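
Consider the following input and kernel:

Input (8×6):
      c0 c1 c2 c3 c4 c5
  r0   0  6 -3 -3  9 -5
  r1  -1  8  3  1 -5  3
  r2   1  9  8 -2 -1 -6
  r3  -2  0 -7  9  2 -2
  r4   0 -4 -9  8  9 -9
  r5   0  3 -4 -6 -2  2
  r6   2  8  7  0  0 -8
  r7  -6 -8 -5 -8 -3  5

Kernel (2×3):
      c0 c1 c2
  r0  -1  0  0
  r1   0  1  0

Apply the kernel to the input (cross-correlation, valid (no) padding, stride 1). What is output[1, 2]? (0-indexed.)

The receptive field on the input at this output position is [3 1 -5 / 8 -2 -1]. Elementwise product with the kernel and sum: 3·-1 + -2·1.

-5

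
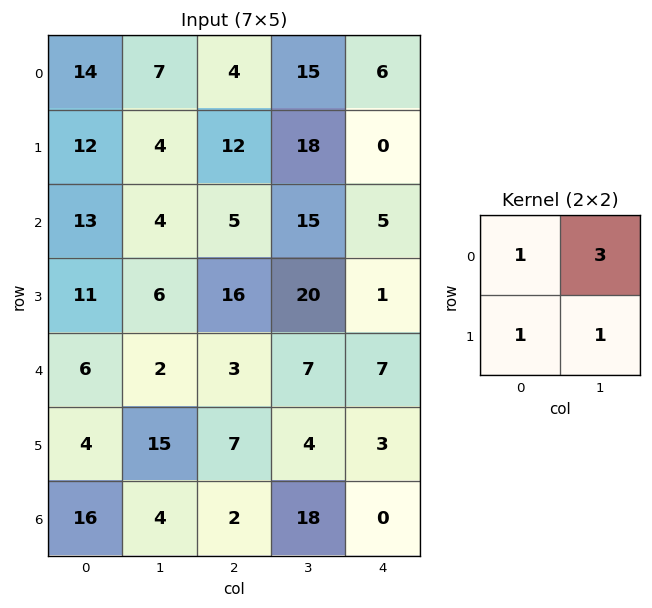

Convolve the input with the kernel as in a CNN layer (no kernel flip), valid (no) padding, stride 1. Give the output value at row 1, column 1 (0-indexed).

The receptive field on the input at this output position is [4 12 / 4 5]. Elementwise product with the kernel and sum: 4·1 + 12·3 + 4·1 + 5·1.

49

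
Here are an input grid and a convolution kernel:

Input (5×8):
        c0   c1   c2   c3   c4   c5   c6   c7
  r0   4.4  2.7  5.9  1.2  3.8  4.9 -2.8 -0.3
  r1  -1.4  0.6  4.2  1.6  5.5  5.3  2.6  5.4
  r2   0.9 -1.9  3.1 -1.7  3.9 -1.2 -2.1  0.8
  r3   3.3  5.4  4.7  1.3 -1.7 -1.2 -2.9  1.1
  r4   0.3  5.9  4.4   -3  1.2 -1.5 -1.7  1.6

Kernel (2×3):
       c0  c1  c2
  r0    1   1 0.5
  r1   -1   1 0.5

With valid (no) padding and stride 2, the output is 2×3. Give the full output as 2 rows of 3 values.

Output[0,0]: The receptive field on the input at this output position is [4.4 2.7 5.9 / -1.4 0.6 4.2]. Elementwise product with the kernel and sum: 4.4·1 + 2.7·1 + 5.9·0.5 + -1.4·-1 + 0.6·1 + 4.2·0.5.
Output[0,1]: The receptive field on the input at this output position is [5.9 1.2 3.8 / 4.2 1.6 5.5]. Elementwise product with the kernel and sum: 5.9·1 + 1.2·1 + 3.8·0.5 + 4.2·-1 + 1.6·1 + 5.5·0.5.

14.15 9.15 8.4
5 -0.9 0.7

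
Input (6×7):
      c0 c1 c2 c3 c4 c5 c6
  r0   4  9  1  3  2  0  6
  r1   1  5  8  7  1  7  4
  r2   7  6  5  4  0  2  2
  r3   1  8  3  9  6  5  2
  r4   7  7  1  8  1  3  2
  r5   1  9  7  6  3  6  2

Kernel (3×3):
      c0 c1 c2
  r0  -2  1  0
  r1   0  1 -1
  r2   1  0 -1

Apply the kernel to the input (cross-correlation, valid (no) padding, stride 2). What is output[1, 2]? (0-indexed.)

The receptive field on the input at this output position is [0 2 2 / 6 5 2 / 1 3 2]. Elementwise product with the kernel and sum: 0·-2 + 2·1 + 5·1 + 2·-1 + 1·1 + 2·-1.

4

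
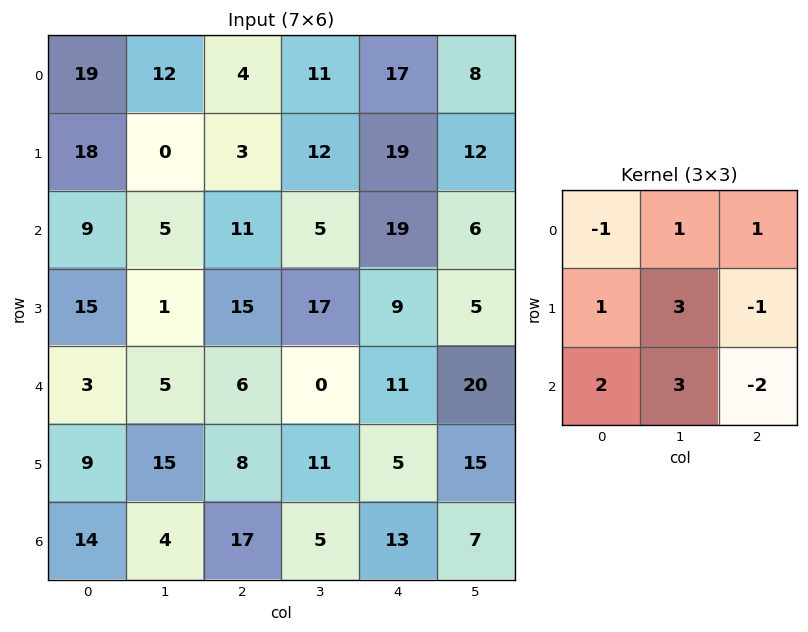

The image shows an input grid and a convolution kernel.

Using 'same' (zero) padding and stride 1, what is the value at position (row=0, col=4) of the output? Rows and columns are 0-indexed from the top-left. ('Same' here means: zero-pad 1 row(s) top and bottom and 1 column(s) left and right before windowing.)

111

The receptive field on the zero-padded input at this output position is [0 0 0 / 11 17 8 / 12 19 12]. Elementwise product with the kernel and sum: 0·-1 + 0·1 + 0·1 + 11·1 + 17·3 + 8·-1 + 12·2 + 19·3 + 12·-2.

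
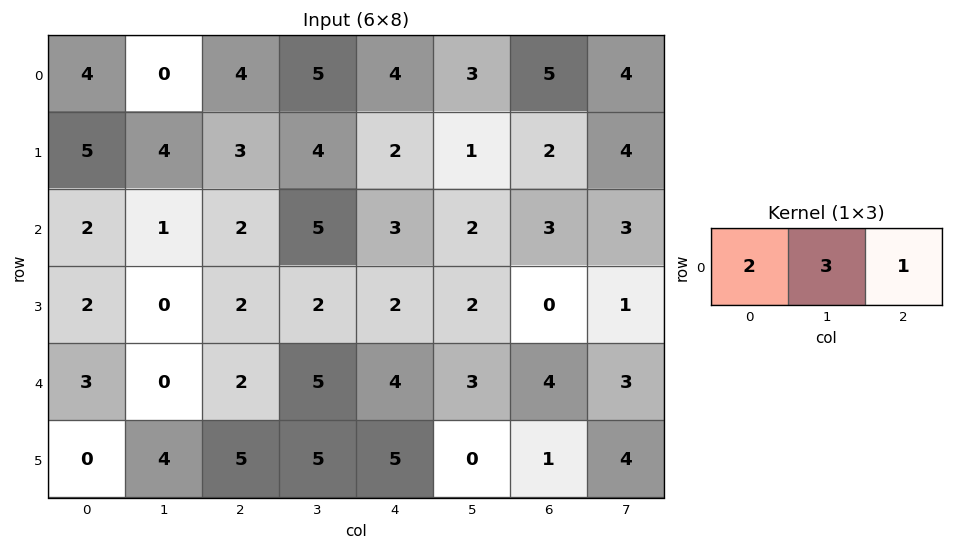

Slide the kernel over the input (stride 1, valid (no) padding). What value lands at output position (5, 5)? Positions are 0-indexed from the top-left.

The receptive field on the input at this output position is [0 1 4]. Elementwise product with the kernel and sum: 0·2 + 1·3 + 4·1.

7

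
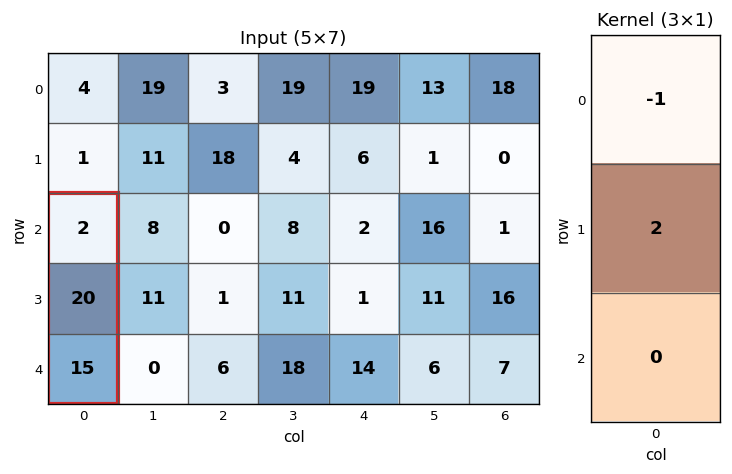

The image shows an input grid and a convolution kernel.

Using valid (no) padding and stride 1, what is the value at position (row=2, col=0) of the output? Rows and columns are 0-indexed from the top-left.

38

The receptive field on the input at this output position is [2 / 20 / 15]. Elementwise product with the kernel and sum: 2·-1 + 20·2.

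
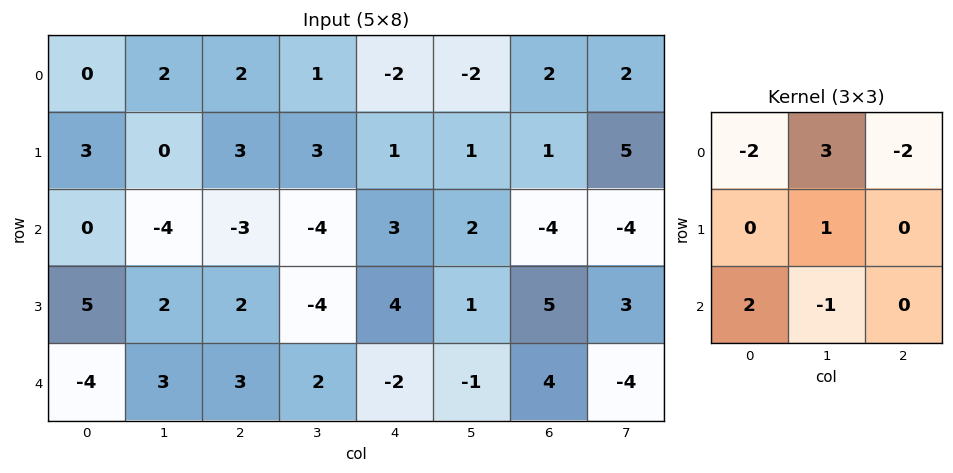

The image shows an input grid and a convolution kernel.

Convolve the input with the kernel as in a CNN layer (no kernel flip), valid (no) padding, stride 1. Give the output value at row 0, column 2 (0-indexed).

4

The receptive field on the input at this output position is [2 1 -2 / 3 3 1 / -3 -4 3]. Elementwise product with the kernel and sum: 2·-2 + 1·3 + -2·-2 + 3·1 + -3·2 + -4·-1.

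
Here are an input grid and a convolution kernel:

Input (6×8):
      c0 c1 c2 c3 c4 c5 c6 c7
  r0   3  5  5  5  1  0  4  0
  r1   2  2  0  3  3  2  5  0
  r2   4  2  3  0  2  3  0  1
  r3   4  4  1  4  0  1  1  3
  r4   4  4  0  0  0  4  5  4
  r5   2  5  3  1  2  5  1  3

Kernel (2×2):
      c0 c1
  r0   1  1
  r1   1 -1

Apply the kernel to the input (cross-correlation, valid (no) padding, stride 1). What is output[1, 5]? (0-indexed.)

10

The receptive field on the input at this output position is [2 5 / 3 0]. Elementwise product with the kernel and sum: 2·1 + 5·1 + 3·1 + 0·-1.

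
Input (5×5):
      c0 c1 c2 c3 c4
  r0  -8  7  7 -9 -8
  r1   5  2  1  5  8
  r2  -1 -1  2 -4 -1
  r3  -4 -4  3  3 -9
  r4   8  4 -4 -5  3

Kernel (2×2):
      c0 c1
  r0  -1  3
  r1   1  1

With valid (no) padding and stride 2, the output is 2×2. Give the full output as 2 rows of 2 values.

36 -28
-10 -8

Output[0,0]: The receptive field on the input at this output position is [-8 7 / 5 2]. Elementwise product with the kernel and sum: -8·-1 + 7·3 + 5·1 + 2·1.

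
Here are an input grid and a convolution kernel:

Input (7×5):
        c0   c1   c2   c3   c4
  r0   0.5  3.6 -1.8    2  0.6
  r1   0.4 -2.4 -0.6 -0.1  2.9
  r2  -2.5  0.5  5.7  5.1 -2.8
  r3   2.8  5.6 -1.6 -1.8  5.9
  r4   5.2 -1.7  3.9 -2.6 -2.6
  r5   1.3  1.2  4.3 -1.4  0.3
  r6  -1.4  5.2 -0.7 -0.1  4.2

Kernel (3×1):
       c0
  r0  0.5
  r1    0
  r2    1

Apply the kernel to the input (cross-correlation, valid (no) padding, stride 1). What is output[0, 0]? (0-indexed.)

The receptive field on the input at this output position is [0.5 / 0.4 / -2.5]. Elementwise product with the kernel and sum: 0.5·0.5 + -2.5·1.

-2.25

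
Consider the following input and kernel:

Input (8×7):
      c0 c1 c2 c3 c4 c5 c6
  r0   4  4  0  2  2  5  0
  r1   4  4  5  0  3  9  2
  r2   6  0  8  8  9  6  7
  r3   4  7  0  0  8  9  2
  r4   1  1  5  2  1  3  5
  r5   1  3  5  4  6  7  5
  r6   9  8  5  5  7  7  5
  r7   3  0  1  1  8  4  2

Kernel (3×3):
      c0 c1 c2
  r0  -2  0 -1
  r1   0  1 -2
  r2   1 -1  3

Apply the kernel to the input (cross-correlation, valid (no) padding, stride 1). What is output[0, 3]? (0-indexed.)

The receptive field on the input at this output position is [2 2 5 / 0 3 9 / 8 9 6]. Elementwise product with the kernel and sum: 2·-2 + 5·-1 + 3·1 + 9·-2 + 8·1 + 9·-1 + 6·3.

-7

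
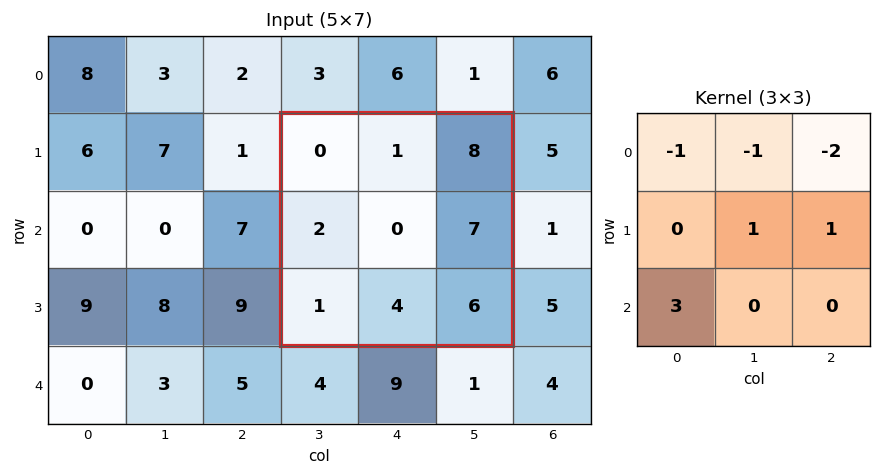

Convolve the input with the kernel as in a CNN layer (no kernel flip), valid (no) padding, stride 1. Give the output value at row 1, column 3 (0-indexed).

The receptive field on the input at this output position is [0 1 8 / 2 0 7 / 1 4 6]. Elementwise product with the kernel and sum: 0·-1 + 1·-1 + 8·-2 + 0·1 + 7·1 + 1·3.

-7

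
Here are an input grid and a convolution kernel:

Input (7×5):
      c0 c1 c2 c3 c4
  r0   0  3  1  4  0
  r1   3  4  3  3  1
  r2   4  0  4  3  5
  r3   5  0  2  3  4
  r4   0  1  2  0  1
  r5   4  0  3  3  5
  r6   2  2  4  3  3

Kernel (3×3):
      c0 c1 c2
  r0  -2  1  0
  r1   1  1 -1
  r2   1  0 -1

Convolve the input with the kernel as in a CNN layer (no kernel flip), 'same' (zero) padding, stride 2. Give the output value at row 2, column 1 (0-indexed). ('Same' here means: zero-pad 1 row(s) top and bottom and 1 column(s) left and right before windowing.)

The receptive field on the zero-padded input at this output position is [0 2 3 / 1 2 0 / 0 3 3]. Elementwise product with the kernel and sum: 0·-2 + 2·1 + 1·1 + 2·1 + 0·-1 + 0·1 + 3·-1.

2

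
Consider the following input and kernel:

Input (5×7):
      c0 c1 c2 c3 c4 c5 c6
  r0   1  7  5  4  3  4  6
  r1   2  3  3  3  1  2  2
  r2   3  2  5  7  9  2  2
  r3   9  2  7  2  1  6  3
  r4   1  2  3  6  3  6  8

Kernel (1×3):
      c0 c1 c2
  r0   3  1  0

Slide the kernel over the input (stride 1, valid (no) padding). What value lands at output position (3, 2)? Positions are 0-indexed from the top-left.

The receptive field on the input at this output position is [7 2 1]. Elementwise product with the kernel and sum: 7·3 + 2·1.

23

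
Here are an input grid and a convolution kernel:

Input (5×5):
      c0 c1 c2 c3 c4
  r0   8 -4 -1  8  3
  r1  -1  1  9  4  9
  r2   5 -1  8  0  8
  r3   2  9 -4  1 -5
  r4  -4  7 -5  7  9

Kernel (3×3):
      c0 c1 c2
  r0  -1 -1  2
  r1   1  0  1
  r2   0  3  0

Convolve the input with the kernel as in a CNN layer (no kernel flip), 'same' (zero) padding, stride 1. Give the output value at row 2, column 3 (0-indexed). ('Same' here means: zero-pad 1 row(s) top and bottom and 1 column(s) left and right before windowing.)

The receptive field on the zero-padded input at this output position is [9 4 9 / 8 0 8 / -4 1 -5]. Elementwise product with the kernel and sum: 9·-1 + 4·-1 + 9·2 + 8·1 + 8·1 + 1·3.

24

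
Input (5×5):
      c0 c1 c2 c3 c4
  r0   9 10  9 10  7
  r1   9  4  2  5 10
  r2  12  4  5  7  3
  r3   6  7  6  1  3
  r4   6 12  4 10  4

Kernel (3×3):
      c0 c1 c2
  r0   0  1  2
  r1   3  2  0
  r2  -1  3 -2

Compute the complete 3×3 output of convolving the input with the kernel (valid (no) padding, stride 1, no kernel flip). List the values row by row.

53 42 50
55 43 45
68 32 51

Output[0,0]: The receptive field on the input at this output position is [9 10 9 / 9 4 2 / 12 4 5]. Elementwise product with the kernel and sum: 10·1 + 9·2 + 9·3 + 4·2 + 12·-1 + 4·3 + 5·-2.
Output[0,1]: The receptive field on the input at this output position is [10 9 10 / 4 2 5 / 4 5 7]. Elementwise product with the kernel and sum: 9·1 + 10·2 + 4·3 + 2·2 + 4·-1 + 5·3 + 7·-2.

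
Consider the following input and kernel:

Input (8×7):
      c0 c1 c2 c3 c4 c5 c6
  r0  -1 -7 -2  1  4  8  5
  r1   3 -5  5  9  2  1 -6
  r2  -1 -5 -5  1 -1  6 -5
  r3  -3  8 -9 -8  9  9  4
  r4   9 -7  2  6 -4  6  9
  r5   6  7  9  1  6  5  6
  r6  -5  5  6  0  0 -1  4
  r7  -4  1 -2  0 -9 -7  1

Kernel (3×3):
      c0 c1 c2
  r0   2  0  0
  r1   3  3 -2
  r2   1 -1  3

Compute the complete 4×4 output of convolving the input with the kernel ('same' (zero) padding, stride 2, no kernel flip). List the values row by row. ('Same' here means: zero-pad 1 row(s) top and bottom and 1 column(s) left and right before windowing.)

-7 -12 9 46
34 -49 16 10
56 -10 -12 62
-18 50 -8 11

Output[0,0]: The receptive field on the zero-padded input at this output position is [0 0 0 / 0 -1 -7 / 0 3 -5]. Elementwise product with the kernel and sum: 0·2 + 0·3 + -1·3 + -7·-2 + 0·1 + 3·-1 + -5·3.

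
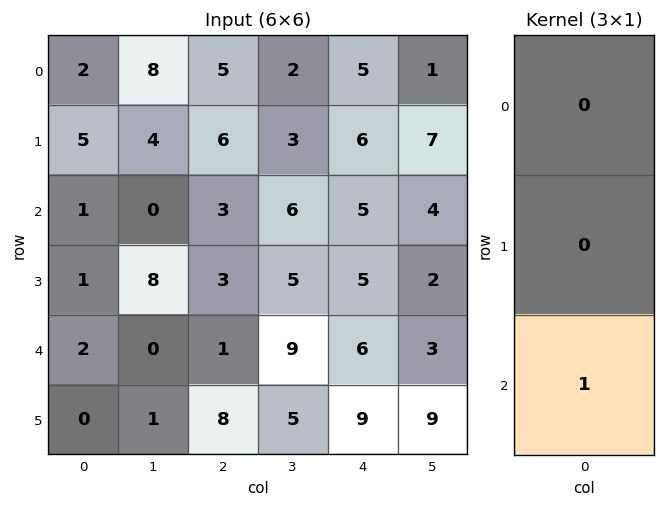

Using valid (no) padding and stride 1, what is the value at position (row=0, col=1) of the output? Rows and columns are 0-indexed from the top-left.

The receptive field on the input at this output position is [8 / 4 / 0]. Elementwise product with the kernel and sum: 0·1.

0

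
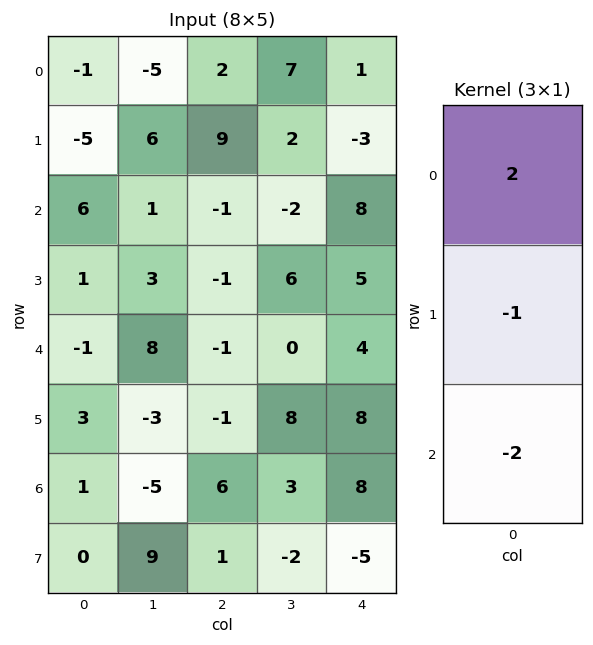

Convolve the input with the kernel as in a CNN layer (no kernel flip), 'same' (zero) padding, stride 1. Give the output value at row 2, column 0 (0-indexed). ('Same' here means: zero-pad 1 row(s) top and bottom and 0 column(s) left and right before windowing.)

-18

The receptive field on the zero-padded input at this output position is [-5 / 6 / 1]. Elementwise product with the kernel and sum: -5·2 + 6·-1 + 1·-2.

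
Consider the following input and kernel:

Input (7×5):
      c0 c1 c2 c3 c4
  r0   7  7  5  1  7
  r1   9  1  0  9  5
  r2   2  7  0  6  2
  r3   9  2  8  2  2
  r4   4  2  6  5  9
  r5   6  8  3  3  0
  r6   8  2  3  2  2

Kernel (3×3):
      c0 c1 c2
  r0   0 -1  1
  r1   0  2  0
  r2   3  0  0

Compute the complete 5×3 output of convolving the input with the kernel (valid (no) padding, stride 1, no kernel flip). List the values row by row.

6 17 24
40 15 32
9 28 18
28 30 19
44 11 19

Output[0,0]: The receptive field on the input at this output position is [7 7 5 / 9 1 0 / 2 7 0]. Elementwise product with the kernel and sum: 7·-1 + 5·1 + 1·2 + 2·3.
Output[0,1]: The receptive field on the input at this output position is [7 5 1 / 1 0 9 / 7 0 6]. Elementwise product with the kernel and sum: 5·-1 + 1·1 + 0·2 + 7·3.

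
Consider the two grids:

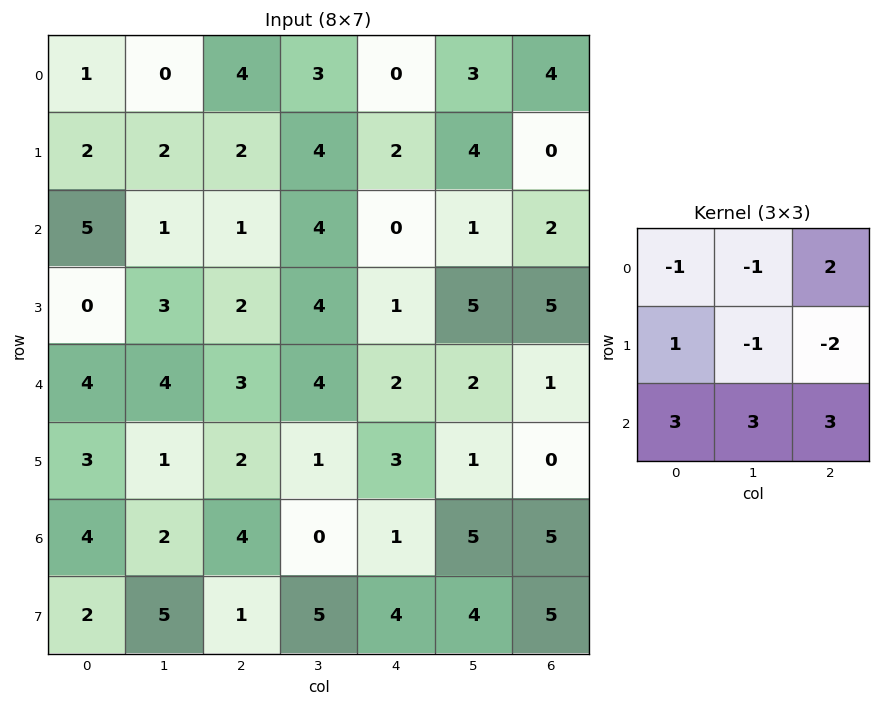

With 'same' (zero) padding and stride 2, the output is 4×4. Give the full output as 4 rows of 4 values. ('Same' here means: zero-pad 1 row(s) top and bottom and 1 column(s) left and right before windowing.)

Output[0,0]: The receptive field on the zero-padded input at this output position is [0 0 0 / 0 1 0 / 0 2 2]. Elementwise product with the kernel and sum: 0·-1 + 0·-1 + 0·2 + 0·1 + 1·-1 + 0·-2 + 0·3 + 2·3 + 2·3.

11 14 27 11
4 23 34 25
6 8 18 -6
12 30 26 26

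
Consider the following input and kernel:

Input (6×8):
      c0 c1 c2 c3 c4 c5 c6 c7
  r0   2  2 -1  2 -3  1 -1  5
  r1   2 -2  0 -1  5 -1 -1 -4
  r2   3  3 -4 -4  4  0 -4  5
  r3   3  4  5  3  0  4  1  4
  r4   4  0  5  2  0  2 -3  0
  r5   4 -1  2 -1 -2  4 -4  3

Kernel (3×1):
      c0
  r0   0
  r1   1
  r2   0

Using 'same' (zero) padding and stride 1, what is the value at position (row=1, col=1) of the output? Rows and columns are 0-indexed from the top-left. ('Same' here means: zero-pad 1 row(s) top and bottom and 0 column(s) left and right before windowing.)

The receptive field on the zero-padded input at this output position is [2 / -2 / 3]. Elementwise product with the kernel and sum: -2·1.

-2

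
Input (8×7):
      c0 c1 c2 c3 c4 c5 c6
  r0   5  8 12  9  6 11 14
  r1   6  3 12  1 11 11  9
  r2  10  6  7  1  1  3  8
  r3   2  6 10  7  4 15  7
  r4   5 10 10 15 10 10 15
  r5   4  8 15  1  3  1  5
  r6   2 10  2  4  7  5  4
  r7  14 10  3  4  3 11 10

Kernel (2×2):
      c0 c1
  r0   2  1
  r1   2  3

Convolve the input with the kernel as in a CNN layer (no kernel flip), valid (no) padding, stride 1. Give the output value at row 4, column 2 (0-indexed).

68

The receptive field on the input at this output position is [10 15 / 15 1]. Elementwise product with the kernel and sum: 10·2 + 15·1 + 15·2 + 1·3.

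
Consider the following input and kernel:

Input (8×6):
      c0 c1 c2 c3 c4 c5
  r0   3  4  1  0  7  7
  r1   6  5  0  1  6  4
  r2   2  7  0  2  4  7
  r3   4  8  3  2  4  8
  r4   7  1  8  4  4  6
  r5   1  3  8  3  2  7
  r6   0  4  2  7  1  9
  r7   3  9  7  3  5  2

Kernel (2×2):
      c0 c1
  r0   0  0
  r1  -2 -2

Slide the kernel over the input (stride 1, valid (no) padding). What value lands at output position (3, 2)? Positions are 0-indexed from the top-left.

The receptive field on the input at this output position is [3 2 / 8 4]. Elementwise product with the kernel and sum: 8·-2 + 4·-2.

-24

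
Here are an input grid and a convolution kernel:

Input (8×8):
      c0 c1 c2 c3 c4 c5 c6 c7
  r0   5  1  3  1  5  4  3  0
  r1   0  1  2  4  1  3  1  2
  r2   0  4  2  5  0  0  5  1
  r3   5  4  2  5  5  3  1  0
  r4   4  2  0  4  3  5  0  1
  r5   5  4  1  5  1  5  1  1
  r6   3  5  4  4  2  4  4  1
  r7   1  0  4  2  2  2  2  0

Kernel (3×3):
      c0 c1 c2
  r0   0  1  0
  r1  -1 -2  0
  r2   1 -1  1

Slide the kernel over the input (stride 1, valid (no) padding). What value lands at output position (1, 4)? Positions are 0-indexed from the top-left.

6

The receptive field on the input at this output position is [1 3 1 / 0 0 5 / 5 3 1]. Elementwise product with the kernel and sum: 3·1 + 0·-1 + 0·-2 + 5·1 + 3·-1 + 1·1.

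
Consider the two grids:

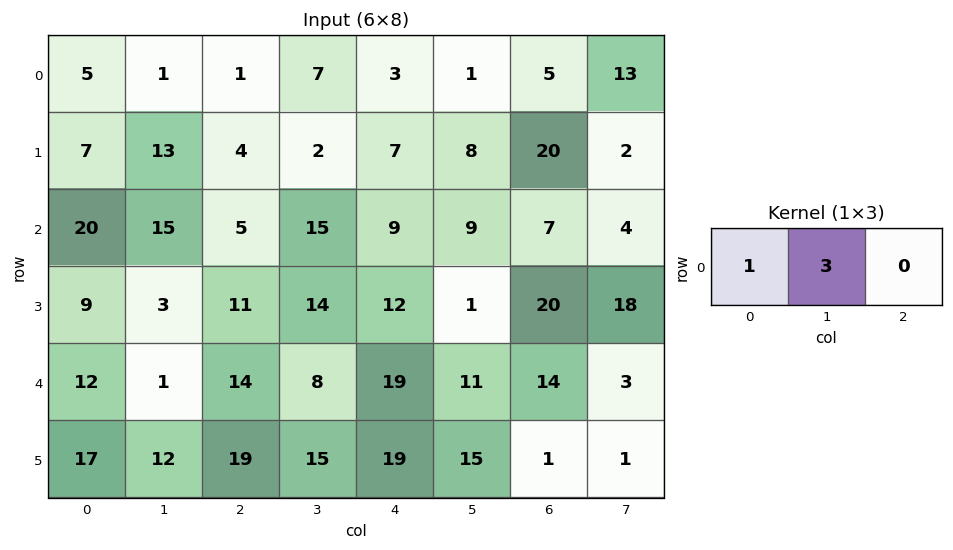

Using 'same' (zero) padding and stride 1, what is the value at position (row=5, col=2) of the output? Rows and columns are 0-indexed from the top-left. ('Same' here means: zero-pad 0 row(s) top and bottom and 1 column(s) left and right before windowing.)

The receptive field on the zero-padded input at this output position is [12 19 15]. Elementwise product with the kernel and sum: 12·1 + 19·3.

69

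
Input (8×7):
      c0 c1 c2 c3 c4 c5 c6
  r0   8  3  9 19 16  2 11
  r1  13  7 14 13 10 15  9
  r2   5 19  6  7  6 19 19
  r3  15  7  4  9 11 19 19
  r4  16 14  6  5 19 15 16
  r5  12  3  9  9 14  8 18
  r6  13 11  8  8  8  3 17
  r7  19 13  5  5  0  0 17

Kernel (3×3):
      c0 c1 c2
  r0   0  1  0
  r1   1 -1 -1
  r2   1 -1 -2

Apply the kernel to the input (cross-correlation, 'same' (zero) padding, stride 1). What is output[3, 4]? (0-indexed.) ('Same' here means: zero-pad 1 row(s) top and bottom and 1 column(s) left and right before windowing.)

The receptive field on the zero-padded input at this output position is [7 6 19 / 9 11 19 / 5 19 15]. Elementwise product with the kernel and sum: 6·1 + 9·1 + 11·-1 + 19·-1 + 5·1 + 19·-1 + 15·-2.

-59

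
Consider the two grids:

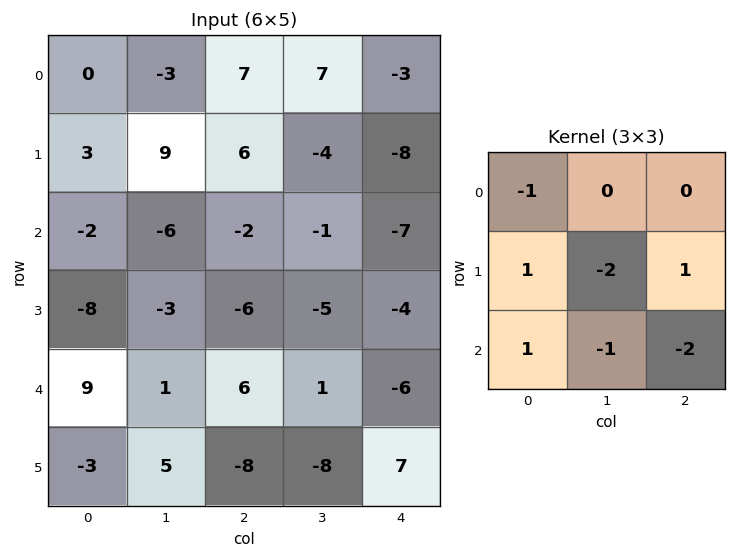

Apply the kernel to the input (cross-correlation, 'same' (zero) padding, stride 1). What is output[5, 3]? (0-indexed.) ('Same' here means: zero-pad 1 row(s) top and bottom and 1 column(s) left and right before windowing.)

The receptive field on the zero-padded input at this output position is [6 1 -6 / -8 -8 7 / 0 0 0]. Elementwise product with the kernel and sum: 6·-1 + -8·1 + -8·-2 + 7·1 + 0·1 + 0·-1 + 0·-2.

9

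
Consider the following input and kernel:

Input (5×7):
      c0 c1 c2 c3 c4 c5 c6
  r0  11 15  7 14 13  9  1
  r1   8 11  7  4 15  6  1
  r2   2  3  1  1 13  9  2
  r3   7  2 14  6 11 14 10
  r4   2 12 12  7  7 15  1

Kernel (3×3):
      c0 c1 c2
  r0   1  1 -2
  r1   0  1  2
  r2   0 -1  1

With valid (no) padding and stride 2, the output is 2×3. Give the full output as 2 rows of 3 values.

Output[0,0]: The receptive field on the input at this output position is [11 15 7 / 8 11 7 / 2 3 1]. Elementwise product with the kernel and sum: 11·1 + 15·1 + 7·-2 + 11·1 + 7·2 + 3·-1 + 1·1.

35 41 21
33 4 38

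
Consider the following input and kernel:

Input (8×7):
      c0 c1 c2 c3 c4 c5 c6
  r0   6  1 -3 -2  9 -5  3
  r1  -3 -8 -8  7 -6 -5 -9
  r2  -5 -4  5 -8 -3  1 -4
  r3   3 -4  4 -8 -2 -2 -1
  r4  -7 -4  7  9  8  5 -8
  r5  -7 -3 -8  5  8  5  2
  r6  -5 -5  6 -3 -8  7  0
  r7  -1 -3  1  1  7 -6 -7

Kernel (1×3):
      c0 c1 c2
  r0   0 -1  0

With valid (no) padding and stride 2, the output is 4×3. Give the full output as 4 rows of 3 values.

Output[0,0]: The receptive field on the input at this output position is [6 1 -3]. Elementwise product with the kernel and sum: 1·-1.
Output[0,1]: The receptive field on the input at this output position is [-3 -2 9]. Elementwise product with the kernel and sum: -2·-1.

-1 2 5
4 8 -1
4 -9 -5
5 3 -7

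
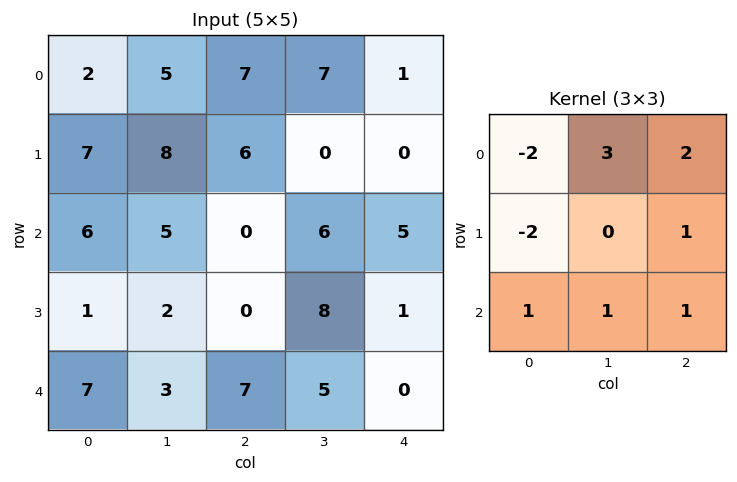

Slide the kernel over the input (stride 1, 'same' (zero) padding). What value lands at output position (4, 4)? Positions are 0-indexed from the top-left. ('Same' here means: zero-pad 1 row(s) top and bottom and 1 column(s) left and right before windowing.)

-23

The receptive field on the zero-padded input at this output position is [8 1 0 / 5 0 0 / 0 0 0]. Elementwise product with the kernel and sum: 8·-2 + 1·3 + 0·2 + 5·-2 + 0·1 + 0·1 + 0·1 + 0·1.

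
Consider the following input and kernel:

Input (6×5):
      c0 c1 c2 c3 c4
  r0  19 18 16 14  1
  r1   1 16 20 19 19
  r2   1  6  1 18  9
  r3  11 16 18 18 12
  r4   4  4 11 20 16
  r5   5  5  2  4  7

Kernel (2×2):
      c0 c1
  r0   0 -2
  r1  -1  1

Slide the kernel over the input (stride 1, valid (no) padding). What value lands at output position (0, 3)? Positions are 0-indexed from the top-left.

The receptive field on the input at this output position is [14 1 / 19 19]. Elementwise product with the kernel and sum: 1·-2 + 19·-1 + 19·1.

-2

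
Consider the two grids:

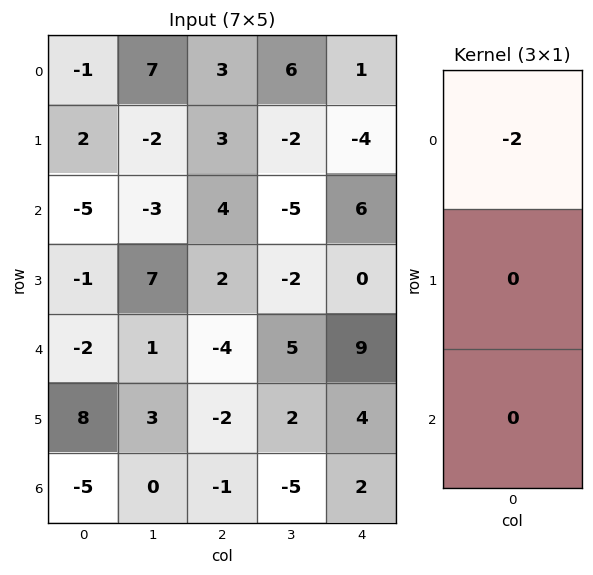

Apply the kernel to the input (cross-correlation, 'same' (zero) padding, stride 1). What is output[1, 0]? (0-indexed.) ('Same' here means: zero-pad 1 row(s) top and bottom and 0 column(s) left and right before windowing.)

The receptive field on the zero-padded input at this output position is [-1 / 2 / -5]. Elementwise product with the kernel and sum: -1·-2.

2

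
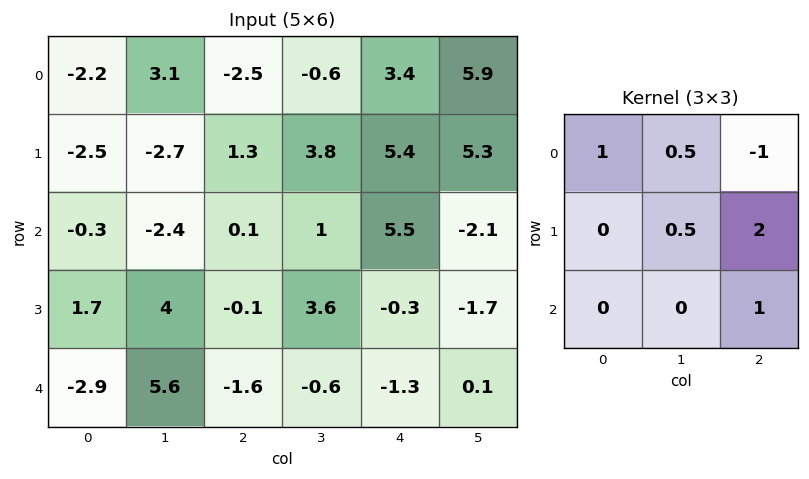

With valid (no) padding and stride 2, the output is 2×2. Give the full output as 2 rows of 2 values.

Output[0,0]: The receptive field on the input at this output position is [-2.2 3.1 -2.5 / -2.5 -2.7 1.3 / -0.3 -2.4 0.1]. Elementwise product with the kernel and sum: -2.2·1 + 3.1·0.5 + -2.5·-1 + -2.7·0.5 + 1.3·2 + 0.1·1.

3.2 12
-1.4 -5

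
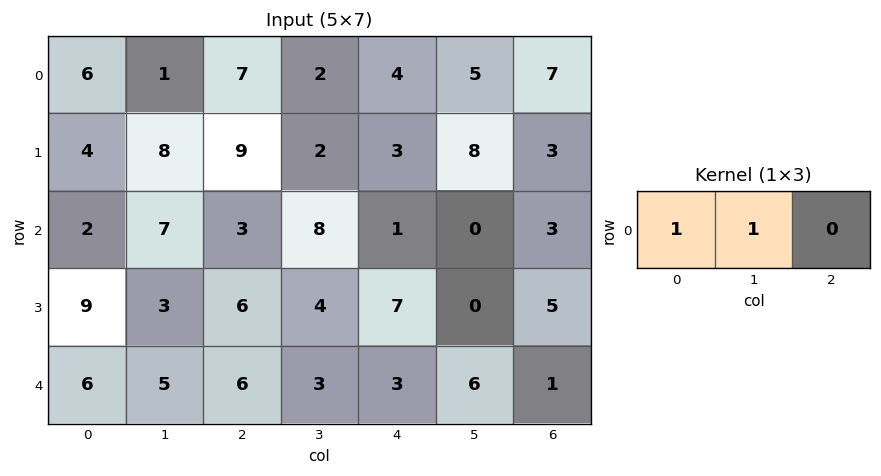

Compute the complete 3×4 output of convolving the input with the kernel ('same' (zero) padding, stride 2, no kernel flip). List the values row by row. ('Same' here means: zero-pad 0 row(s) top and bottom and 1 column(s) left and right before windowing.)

6 8 6 12
2 10 9 3
6 11 6 7

Output[0,0]: The receptive field on the zero-padded input at this output position is [0 6 1]. Elementwise product with the kernel and sum: 0·1 + 6·1.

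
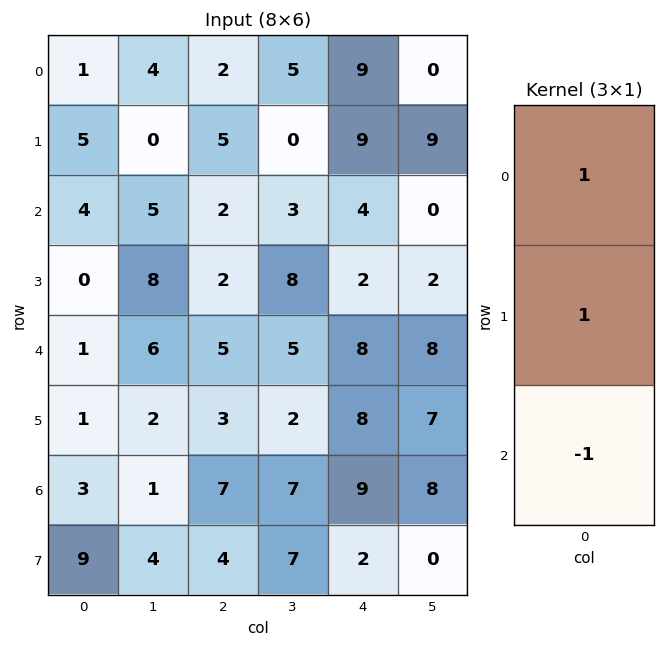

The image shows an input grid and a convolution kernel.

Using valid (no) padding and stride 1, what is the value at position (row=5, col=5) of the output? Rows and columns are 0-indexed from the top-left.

15

The receptive field on the input at this output position is [7 / 8 / 0]. Elementwise product with the kernel and sum: 7·1 + 8·1 + 0·-1.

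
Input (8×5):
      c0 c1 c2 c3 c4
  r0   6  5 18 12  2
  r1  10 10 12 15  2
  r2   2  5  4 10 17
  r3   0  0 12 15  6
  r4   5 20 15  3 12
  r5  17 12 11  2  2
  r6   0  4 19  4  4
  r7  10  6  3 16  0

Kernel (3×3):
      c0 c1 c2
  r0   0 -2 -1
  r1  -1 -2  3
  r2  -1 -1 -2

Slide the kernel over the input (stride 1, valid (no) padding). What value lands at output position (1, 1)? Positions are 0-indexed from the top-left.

-64

The receptive field on the input at this output position is [10 12 15 / 5 4 10 / 0 12 15]. Elementwise product with the kernel and sum: 12·-2 + 15·-1 + 5·-1 + 4·-2 + 10·3 + 0·-1 + 12·-1 + 15·-2.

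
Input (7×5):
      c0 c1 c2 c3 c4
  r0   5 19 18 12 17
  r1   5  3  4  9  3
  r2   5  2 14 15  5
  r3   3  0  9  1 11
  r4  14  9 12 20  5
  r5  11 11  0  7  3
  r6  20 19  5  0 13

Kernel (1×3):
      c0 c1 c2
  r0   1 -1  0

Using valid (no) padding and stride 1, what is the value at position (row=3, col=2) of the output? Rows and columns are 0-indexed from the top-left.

8

The receptive field on the input at this output position is [9 1 11]. Elementwise product with the kernel and sum: 9·1 + 1·-1.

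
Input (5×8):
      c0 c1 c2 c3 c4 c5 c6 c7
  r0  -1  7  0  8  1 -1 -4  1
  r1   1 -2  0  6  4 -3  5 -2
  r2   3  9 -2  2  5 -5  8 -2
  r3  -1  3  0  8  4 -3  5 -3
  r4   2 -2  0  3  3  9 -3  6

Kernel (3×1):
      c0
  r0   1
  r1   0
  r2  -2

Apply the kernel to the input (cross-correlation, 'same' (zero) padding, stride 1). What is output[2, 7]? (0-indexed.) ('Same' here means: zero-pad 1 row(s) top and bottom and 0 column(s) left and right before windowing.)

The receptive field on the zero-padded input at this output position is [-2 / -2 / -3]. Elementwise product with the kernel and sum: -2·1 + -3·-2.

4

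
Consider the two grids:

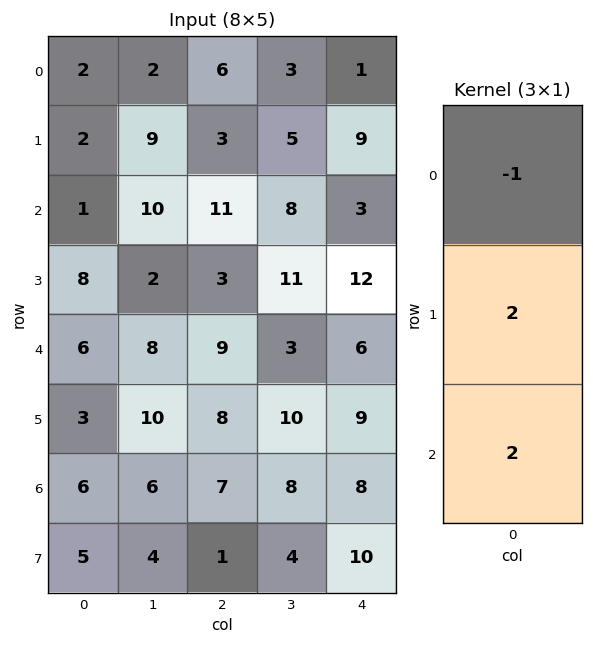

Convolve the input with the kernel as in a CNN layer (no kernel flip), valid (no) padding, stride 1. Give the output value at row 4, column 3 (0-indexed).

The receptive field on the input at this output position is [3 / 10 / 8]. Elementwise product with the kernel and sum: 3·-1 + 10·2 + 8·2.

33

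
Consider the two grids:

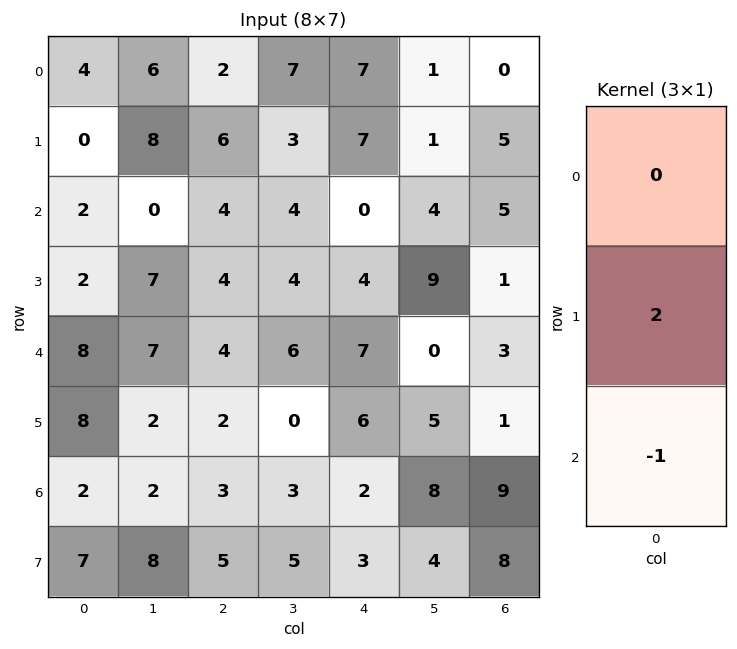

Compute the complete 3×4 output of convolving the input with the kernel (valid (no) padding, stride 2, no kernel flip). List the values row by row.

Output[0,0]: The receptive field on the input at this output position is [4 / 0 / 2]. Elementwise product with the kernel and sum: 0·2 + 2·-1.
Output[0,1]: The receptive field on the input at this output position is [2 / 6 / 4]. Elementwise product with the kernel and sum: 6·2 + 4·-1.

-2 8 14 5
-4 4 1 -1
14 1 10 -7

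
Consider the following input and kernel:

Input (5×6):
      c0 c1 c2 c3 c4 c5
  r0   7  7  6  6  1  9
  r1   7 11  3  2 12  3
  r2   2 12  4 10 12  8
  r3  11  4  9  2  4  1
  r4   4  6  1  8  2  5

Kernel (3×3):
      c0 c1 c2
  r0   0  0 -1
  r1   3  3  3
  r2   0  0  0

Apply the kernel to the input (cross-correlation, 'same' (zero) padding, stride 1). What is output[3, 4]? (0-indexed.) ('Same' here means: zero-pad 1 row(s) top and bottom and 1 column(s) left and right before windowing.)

13

The receptive field on the zero-padded input at this output position is [10 12 8 / 2 4 1 / 8 2 5]. Elementwise product with the kernel and sum: 8·-1 + 2·3 + 4·3 + 1·3.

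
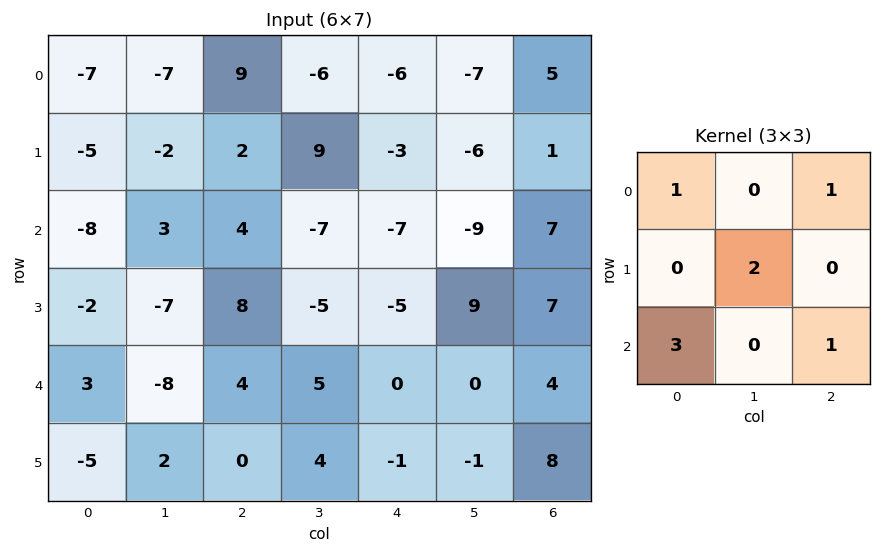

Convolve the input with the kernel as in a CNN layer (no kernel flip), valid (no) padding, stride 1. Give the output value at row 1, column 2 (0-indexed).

4

The receptive field on the input at this output position is [2 9 -3 / 4 -7 -7 / 8 -5 -5]. Elementwise product with the kernel and sum: 2·1 + -3·1 + -7·2 + 8·3 + -5·1.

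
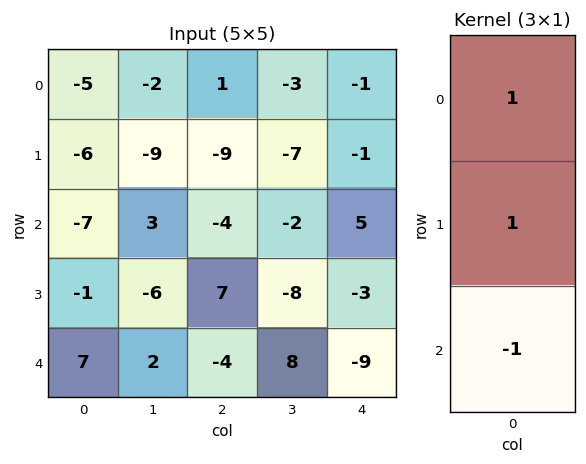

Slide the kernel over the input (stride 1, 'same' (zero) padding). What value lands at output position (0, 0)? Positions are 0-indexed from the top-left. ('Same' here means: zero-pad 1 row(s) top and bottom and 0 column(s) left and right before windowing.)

1

The receptive field on the zero-padded input at this output position is [0 / -5 / -6]. Elementwise product with the kernel and sum: 0·1 + -5·1 + -6·-1.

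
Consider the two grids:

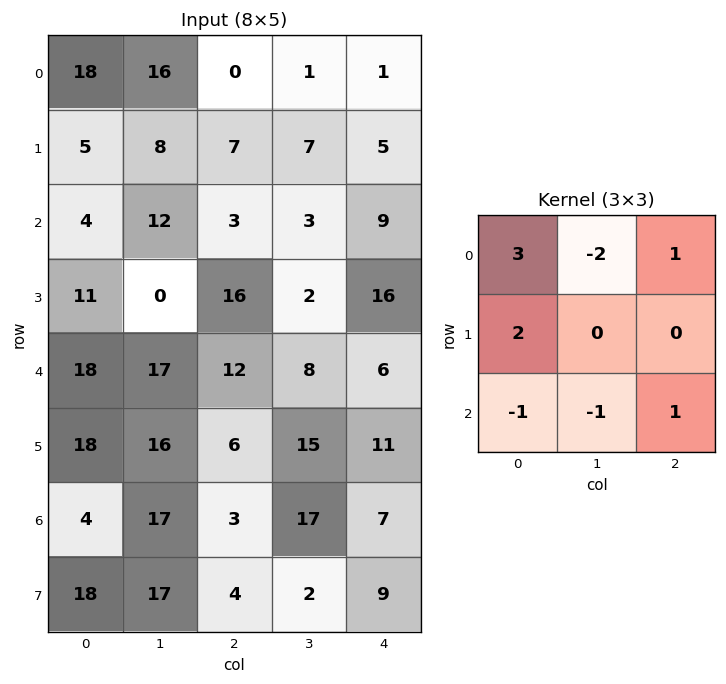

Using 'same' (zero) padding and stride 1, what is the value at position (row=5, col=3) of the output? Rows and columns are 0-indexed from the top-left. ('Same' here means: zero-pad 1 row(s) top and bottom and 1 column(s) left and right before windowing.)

The receptive field on the zero-padded input at this output position is [12 8 6 / 6 15 11 / 3 17 7]. Elementwise product with the kernel and sum: 12·3 + 8·-2 + 6·1 + 6·2 + 3·-1 + 17·-1 + 7·1.

25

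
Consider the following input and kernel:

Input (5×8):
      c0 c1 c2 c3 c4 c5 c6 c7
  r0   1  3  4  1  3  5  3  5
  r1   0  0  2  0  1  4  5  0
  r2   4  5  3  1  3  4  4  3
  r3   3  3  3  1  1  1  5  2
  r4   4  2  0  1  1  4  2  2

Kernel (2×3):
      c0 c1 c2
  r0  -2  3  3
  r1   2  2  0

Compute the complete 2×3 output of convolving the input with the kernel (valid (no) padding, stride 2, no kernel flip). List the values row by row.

19 8 28
28 14 22

Output[0,0]: The receptive field on the input at this output position is [1 3 4 / 0 0 2]. Elementwise product with the kernel and sum: 1·-2 + 3·3 + 4·3 + 0·2 + 0·2.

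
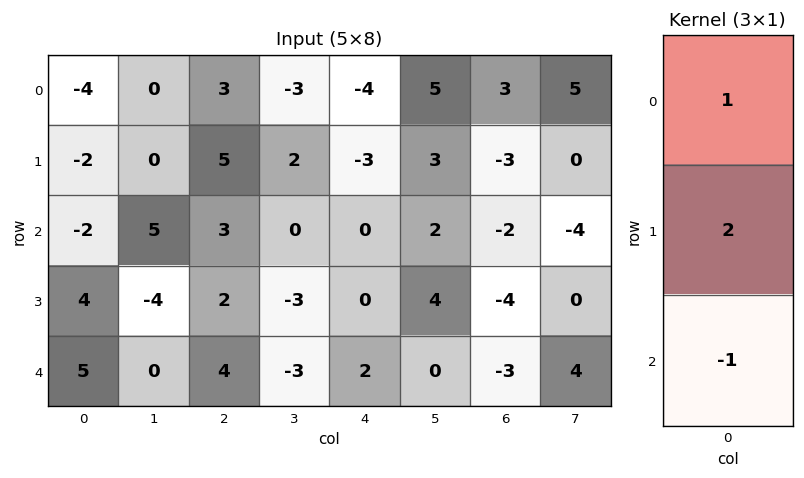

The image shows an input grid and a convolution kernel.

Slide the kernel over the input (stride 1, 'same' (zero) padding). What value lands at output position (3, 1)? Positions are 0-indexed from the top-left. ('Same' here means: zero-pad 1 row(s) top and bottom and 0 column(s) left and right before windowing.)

The receptive field on the zero-padded input at this output position is [5 / -4 / 0]. Elementwise product with the kernel and sum: 5·1 + -4·2 + 0·-1.

-3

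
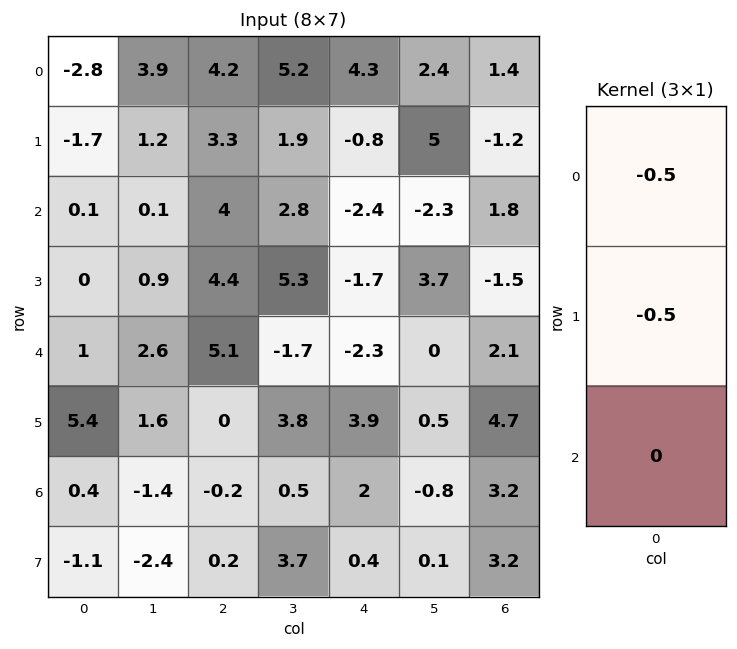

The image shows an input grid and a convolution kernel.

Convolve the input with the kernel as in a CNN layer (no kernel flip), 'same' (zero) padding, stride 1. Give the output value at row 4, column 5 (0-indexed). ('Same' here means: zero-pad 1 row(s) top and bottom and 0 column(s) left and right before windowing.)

The receptive field on the zero-padded input at this output position is [3.7 / 0 / 0.5]. Elementwise product with the kernel and sum: 3.7·-0.5 + 0·-0.5.

-1.85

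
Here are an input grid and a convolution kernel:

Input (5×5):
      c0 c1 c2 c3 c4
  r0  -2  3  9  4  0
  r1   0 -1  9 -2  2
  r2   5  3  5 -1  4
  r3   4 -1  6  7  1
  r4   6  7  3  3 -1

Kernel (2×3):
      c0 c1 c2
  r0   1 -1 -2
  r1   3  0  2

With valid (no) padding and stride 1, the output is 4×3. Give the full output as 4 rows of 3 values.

-5 -21 36
8 1 30
16 11 18
17 6 4

Output[0,0]: The receptive field on the input at this output position is [-2 3 9 / 0 -1 9]. Elementwise product with the kernel and sum: -2·1 + 3·-1 + 9·-2 + 0·3 + 9·2.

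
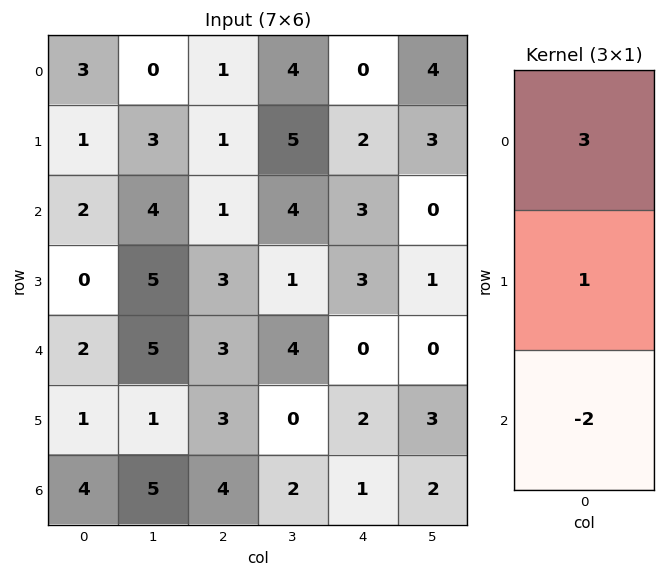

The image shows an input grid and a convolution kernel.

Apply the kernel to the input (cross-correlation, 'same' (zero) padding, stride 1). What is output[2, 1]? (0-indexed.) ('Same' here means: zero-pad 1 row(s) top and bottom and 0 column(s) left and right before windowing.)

The receptive field on the zero-padded input at this output position is [3 / 4 / 5]. Elementwise product with the kernel and sum: 3·3 + 4·1 + 5·-2.

3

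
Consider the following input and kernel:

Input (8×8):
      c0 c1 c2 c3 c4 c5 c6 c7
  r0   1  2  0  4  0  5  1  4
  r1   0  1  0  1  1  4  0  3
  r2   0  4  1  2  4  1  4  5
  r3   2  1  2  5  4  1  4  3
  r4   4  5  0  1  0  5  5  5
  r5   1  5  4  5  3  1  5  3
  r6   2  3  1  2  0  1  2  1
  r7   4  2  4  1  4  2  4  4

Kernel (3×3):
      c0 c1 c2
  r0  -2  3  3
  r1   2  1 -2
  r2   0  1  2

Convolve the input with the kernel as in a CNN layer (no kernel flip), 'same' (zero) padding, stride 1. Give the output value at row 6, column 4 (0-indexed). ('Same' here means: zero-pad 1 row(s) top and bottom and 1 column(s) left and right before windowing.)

The receptive field on the zero-padded input at this output position is [5 3 1 / 2 0 1 / 1 4 2]. Elementwise product with the kernel and sum: 5·-2 + 3·3 + 1·3 + 2·2 + 0·1 + 1·-2 + 4·1 + 2·2.

12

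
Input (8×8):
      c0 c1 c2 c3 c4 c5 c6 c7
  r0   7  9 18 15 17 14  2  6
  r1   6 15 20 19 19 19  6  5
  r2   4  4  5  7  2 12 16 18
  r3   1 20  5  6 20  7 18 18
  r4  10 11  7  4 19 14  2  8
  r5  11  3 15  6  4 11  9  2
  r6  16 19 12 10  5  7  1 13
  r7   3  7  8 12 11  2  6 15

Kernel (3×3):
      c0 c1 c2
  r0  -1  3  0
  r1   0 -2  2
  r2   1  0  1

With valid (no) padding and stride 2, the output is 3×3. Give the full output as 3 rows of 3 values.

Output[0,0]: The receptive field on the input at this output position is [7 9 18 / 6 15 20 / 4 4 5]. Elementwise product with the kernel and sum: 7·-1 + 9·3 + 15·-2 + 20·2 + 4·1 + 5·1.
Output[0,1]: The receptive field on the input at this output position is [18 15 17 / 20 19 19 / 5 7 2]. Elementwise product with the kernel and sum: 18·-1 + 15·3 + 19·-2 + 19·2 + 5·1 + 2·1.

39 34 17
-5 70 77
75 18 25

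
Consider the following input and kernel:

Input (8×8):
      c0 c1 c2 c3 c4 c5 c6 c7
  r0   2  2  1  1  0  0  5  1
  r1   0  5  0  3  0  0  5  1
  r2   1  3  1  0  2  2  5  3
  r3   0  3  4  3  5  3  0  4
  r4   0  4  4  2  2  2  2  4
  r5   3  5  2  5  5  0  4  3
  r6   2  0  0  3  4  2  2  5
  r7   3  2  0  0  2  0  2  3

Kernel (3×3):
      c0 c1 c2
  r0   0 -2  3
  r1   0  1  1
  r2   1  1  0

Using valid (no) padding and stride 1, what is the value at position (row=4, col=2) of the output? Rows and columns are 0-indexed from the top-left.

The receptive field on the input at this output position is [4 2 2 / 2 5 5 / 0 3 4]. Elementwise product with the kernel and sum: 2·-2 + 2·3 + 5·1 + 5·1 + 0·1 + 3·1.

15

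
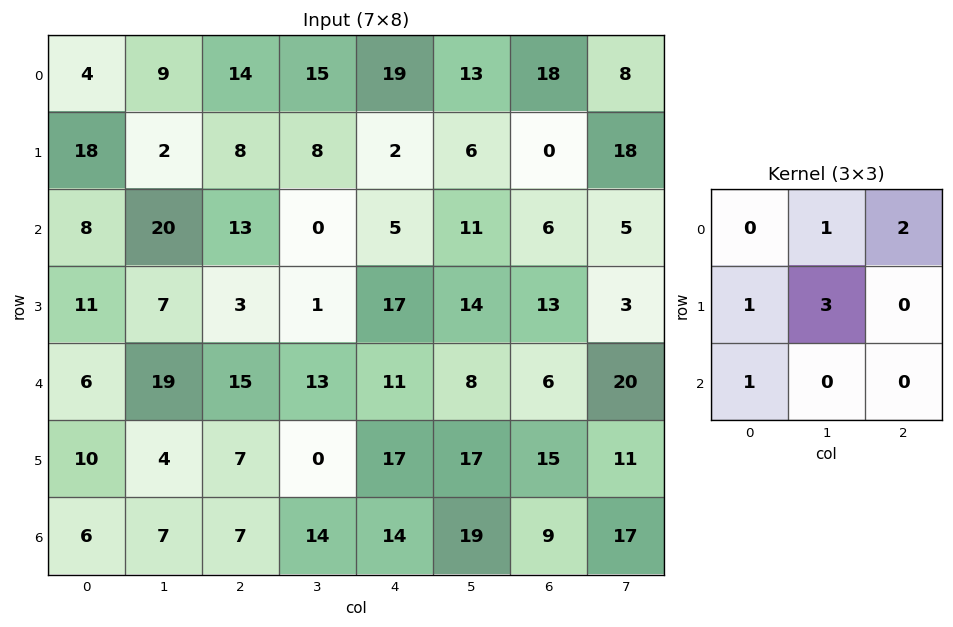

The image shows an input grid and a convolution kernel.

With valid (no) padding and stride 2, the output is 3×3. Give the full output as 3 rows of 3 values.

Output[0,0]: The receptive field on the input at this output position is [4 9 14 / 18 2 8 / 8 20 13]. Elementwise product with the kernel and sum: 9·1 + 14·2 + 18·1 + 2·3 + 8·1.
Output[0,1]: The receptive field on the input at this output position is [14 15 19 / 8 8 2 / 13 0 5]. Elementwise product with the kernel and sum: 15·1 + 19·2 + 8·1 + 8·3 + 13·1.

69 98 74
84 31 93
77 49 102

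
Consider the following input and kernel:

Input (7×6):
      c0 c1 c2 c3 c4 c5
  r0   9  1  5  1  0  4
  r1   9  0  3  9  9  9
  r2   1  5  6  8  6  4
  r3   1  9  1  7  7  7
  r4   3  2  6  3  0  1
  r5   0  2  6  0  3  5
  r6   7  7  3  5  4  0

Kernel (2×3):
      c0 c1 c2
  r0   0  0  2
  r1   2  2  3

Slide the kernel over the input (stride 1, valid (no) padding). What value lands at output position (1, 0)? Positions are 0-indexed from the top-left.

The receptive field on the input at this output position is [9 0 3 / 1 5 6]. Elementwise product with the kernel and sum: 3·2 + 1·2 + 5·2 + 6·3.

36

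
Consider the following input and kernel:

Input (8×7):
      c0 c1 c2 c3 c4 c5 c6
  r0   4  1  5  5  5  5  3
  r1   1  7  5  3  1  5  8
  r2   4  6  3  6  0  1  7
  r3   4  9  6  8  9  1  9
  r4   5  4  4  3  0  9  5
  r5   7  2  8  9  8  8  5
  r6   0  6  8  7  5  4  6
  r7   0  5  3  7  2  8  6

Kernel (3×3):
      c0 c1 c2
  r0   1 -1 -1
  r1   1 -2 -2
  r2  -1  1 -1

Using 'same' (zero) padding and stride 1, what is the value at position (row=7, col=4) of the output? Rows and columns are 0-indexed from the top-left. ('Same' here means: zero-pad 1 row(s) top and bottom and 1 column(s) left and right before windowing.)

-15

The receptive field on the zero-padded input at this output position is [7 5 4 / 7 2 8 / 0 0 0]. Elementwise product with the kernel and sum: 7·1 + 5·-1 + 4·-1 + 7·1 + 2·-2 + 8·-2 + 0·-1 + 0·1 + 0·-1.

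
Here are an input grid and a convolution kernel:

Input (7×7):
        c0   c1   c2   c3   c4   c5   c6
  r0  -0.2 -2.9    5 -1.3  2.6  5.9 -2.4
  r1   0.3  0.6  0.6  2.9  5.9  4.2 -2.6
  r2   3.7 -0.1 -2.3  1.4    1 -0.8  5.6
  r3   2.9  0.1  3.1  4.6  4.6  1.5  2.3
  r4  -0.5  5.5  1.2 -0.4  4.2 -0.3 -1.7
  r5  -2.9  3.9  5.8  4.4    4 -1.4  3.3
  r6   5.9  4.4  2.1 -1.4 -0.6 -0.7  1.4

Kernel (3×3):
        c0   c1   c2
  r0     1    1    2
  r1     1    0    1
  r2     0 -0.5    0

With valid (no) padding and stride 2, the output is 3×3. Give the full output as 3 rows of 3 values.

7.85 14.7 7.4
2.25 9 18.45
8.1 19.7 8.15

Output[0,0]: The receptive field on the input at this output position is [-0.2 -2.9 5 / 0.3 0.6 0.6 / 3.7 -0.1 -2.3]. Elementwise product with the kernel and sum: -0.2·1 + -2.9·1 + 5·2 + 0.3·1 + 0.6·1 + -0.1·-0.5.
Output[0,1]: The receptive field on the input at this output position is [5 -1.3 2.6 / 0.6 2.9 5.9 / -2.3 1.4 1]. Elementwise product with the kernel and sum: 5·1 + -1.3·1 + 2.6·2 + 0.6·1 + 5.9·1 + 1.4·-0.5.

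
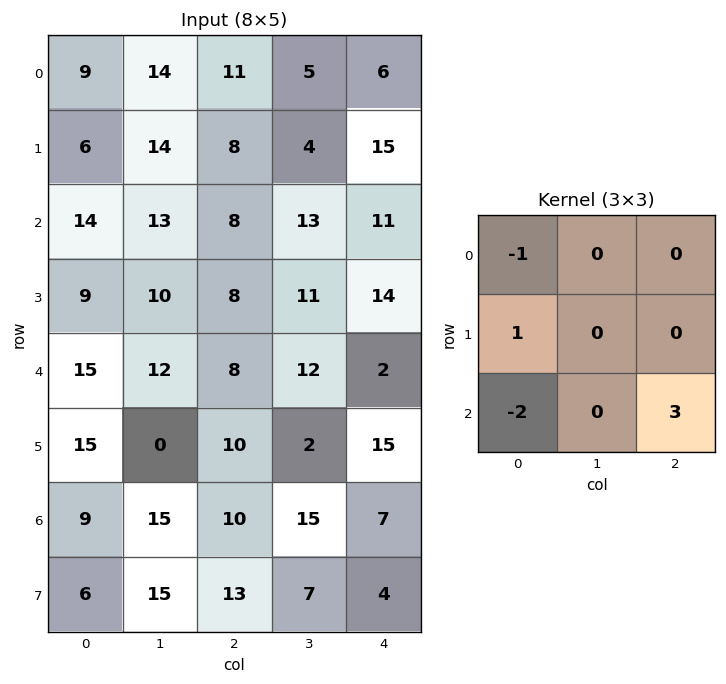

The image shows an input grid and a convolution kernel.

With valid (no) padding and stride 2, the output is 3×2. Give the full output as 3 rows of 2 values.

-7 14
-11 -10
12 3

Output[0,0]: The receptive field on the input at this output position is [9 14 11 / 6 14 8 / 14 13 8]. Elementwise product with the kernel and sum: 9·-1 + 6·1 + 14·-2 + 8·3.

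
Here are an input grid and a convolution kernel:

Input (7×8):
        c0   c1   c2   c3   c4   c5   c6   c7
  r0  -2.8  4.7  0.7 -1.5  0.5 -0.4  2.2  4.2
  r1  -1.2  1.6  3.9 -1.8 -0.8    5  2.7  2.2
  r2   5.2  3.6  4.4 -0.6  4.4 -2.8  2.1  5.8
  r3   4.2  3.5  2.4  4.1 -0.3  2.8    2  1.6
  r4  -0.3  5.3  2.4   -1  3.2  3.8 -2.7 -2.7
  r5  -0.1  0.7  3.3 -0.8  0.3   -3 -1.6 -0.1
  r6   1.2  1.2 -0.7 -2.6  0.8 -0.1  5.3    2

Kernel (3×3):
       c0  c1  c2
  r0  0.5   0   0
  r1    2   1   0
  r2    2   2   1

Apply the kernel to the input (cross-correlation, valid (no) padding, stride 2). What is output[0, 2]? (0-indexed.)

8.95

The receptive field on the input at this output position is [0.5 -0.4 2.2 / -0.8 5 2.7 / 4.4 -2.8 2.1]. Elementwise product with the kernel and sum: 0.5·0.5 + -0.8·2 + 5·1 + 4.4·2 + -2.8·2 + 2.1·1.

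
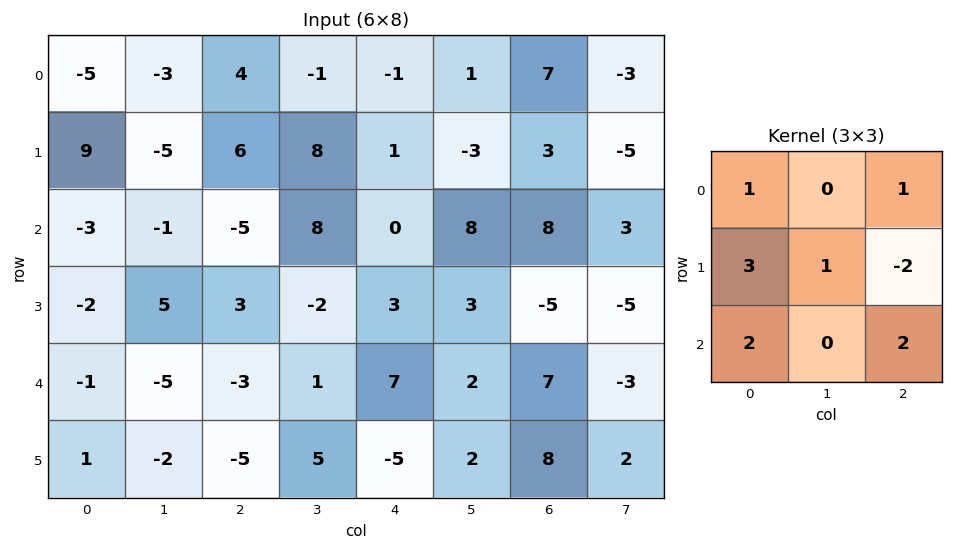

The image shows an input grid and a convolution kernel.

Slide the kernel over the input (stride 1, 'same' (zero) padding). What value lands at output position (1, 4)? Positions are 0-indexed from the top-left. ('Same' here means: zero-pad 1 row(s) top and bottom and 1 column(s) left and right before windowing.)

The receptive field on the zero-padded input at this output position is [-1 -1 1 / 8 1 -3 / 8 0 8]. Elementwise product with the kernel and sum: -1·1 + 1·1 + 8·3 + 1·1 + -3·-2 + 8·2 + 8·2.

63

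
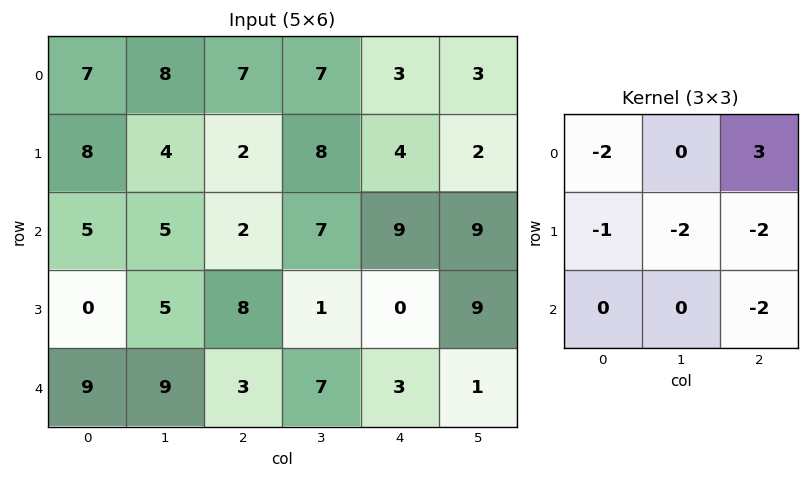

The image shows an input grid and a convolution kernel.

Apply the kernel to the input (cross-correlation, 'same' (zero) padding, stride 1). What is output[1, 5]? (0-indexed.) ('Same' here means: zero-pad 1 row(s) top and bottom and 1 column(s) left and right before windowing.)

The receptive field on the zero-padded input at this output position is [3 3 0 / 4 2 0 / 9 9 0]. Elementwise product with the kernel and sum: 3·-2 + 0·3 + 4·-1 + 2·-2 + 0·-2 + 0·-2.

-14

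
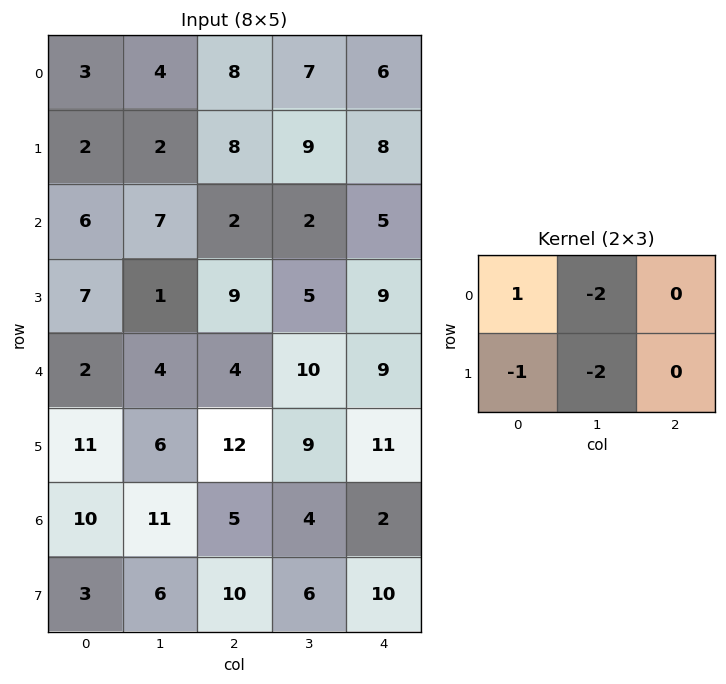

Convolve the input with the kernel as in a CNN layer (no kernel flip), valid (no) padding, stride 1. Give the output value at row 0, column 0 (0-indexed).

The receptive field on the input at this output position is [3 4 8 / 2 2 8]. Elementwise product with the kernel and sum: 3·1 + 4·-2 + 2·-1 + 2·-2.

-11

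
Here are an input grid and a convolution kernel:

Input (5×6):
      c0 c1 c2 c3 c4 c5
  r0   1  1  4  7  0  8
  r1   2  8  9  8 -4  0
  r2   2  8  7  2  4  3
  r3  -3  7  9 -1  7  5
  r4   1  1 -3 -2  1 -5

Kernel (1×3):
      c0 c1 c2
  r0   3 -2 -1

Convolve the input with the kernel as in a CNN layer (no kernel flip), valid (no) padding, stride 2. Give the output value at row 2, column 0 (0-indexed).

4

The receptive field on the input at this output position is [1 1 -3]. Elementwise product with the kernel and sum: 1·3 + 1·-2 + -3·-1.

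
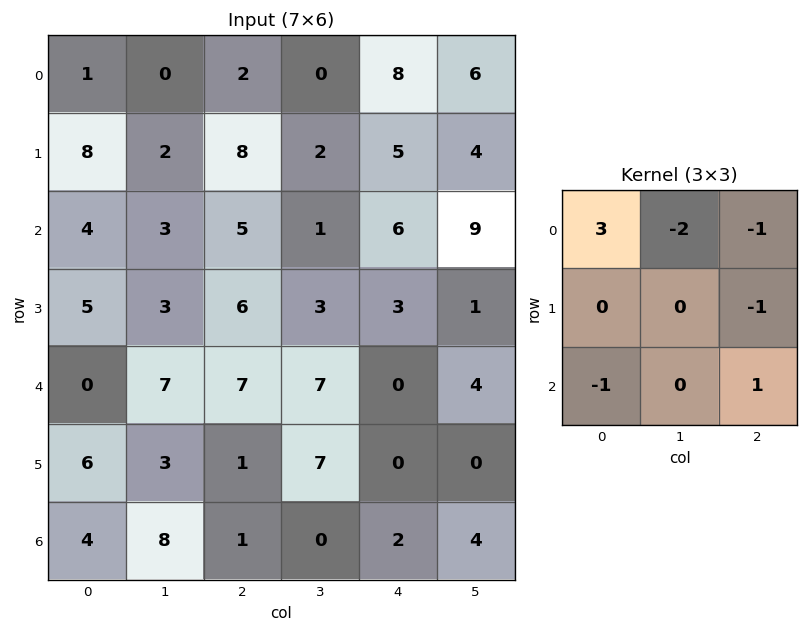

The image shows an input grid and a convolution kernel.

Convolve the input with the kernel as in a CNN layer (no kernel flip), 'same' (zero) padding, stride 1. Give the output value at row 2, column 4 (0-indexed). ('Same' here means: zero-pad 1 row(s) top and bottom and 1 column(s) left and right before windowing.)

The receptive field on the zero-padded input at this output position is [2 5 4 / 1 6 9 / 3 3 1]. Elementwise product with the kernel and sum: 2·3 + 5·-2 + 4·-1 + 9·-1 + 3·-1 + 1·1.

-19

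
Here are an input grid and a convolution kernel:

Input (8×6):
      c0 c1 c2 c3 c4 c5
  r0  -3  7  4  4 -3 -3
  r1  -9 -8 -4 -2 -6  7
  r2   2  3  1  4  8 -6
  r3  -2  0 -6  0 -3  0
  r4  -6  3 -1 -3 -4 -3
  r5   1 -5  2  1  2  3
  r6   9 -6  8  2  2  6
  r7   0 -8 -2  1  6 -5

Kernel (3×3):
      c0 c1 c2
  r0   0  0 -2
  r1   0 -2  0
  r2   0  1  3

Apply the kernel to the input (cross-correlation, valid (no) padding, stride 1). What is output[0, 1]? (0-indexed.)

The receptive field on the input at this output position is [7 4 4 / -8 -4 -2 / 3 1 4]. Elementwise product with the kernel and sum: 4·-2 + -4·-2 + 1·1 + 4·3.

13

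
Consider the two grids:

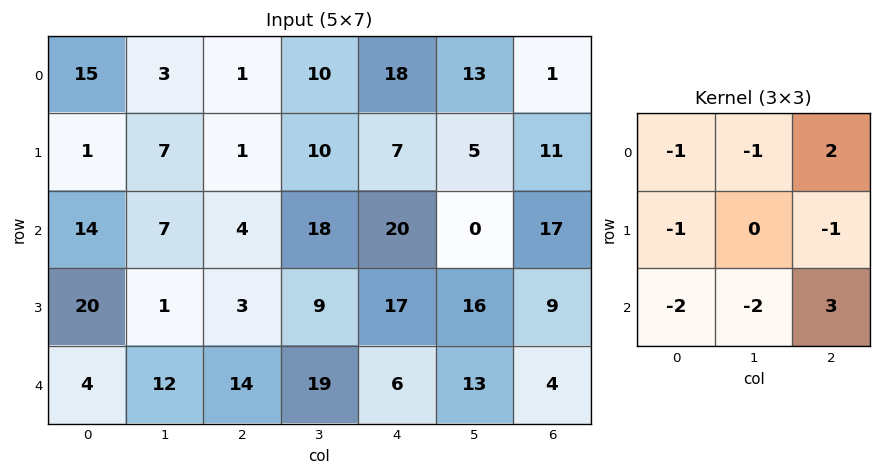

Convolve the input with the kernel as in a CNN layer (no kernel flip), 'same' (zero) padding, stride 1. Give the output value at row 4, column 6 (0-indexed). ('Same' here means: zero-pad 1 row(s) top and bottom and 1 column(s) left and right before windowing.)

-38

The receptive field on the zero-padded input at this output position is [16 9 0 / 13 4 0 / 0 0 0]. Elementwise product with the kernel and sum: 16·-1 + 9·-1 + 0·2 + 13·-1 + 0·-1 + 0·-2 + 0·-2 + 0·3.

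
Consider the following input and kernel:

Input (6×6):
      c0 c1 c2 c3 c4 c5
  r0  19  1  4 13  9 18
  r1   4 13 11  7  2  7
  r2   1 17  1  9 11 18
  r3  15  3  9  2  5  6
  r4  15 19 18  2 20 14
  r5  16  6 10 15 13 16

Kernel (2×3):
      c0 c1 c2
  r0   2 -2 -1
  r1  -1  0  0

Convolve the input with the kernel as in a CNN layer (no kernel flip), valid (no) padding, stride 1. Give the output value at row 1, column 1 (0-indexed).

-20

The receptive field on the input at this output position is [13 11 7 / 17 1 9]. Elementwise product with the kernel and sum: 13·2 + 11·-2 + 7·-1 + 17·-1.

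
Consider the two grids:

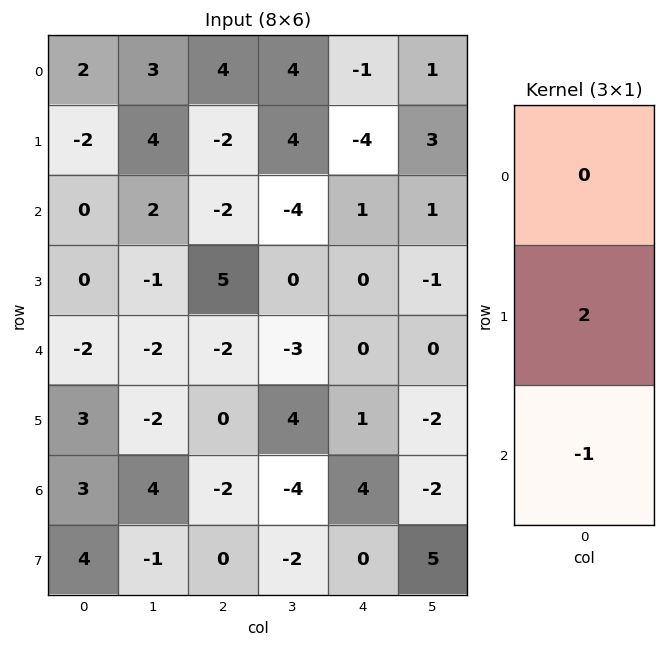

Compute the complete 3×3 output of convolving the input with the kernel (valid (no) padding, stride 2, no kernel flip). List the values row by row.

-4 -2 -9
2 12 0
3 2 -2

Output[0,0]: The receptive field on the input at this output position is [2 / -2 / 0]. Elementwise product with the kernel and sum: -2·2 + 0·-1.
Output[0,1]: The receptive field on the input at this output position is [4 / -2 / -2]. Elementwise product with the kernel and sum: -2·2 + -2·-1.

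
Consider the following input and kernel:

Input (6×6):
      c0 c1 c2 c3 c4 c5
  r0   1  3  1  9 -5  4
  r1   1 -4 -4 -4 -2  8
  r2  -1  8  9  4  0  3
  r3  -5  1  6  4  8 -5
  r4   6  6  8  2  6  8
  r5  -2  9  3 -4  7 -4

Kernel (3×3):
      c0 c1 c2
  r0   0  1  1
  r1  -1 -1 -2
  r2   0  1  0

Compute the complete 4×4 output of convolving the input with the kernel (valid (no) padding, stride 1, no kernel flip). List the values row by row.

Output[0,0]: The receptive field on the input at this output position is [1 3 1 / 1 -4 -4 / -1 8 9]. Elementwise product with the kernel and sum: 3·1 + 1·1 + 1·-1 + -4·-1 + -4·-2 + 8·1.

23 35 20 -11
-32 -27 -15 4
15 6 -20 7
-12 -5 -14 -14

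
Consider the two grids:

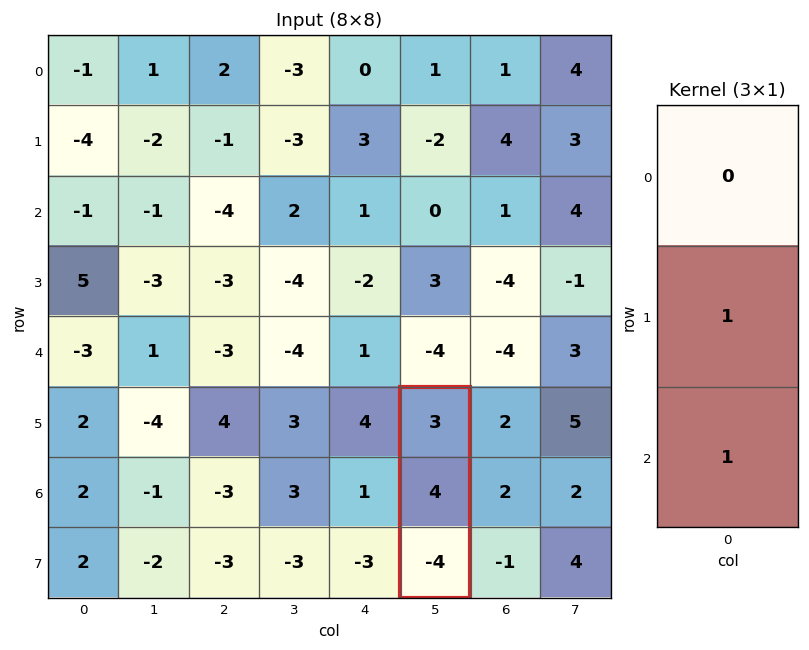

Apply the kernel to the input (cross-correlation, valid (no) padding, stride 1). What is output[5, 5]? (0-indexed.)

0

The receptive field on the input at this output position is [3 / 4 / -4]. Elementwise product with the kernel and sum: 4·1 + -4·1.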